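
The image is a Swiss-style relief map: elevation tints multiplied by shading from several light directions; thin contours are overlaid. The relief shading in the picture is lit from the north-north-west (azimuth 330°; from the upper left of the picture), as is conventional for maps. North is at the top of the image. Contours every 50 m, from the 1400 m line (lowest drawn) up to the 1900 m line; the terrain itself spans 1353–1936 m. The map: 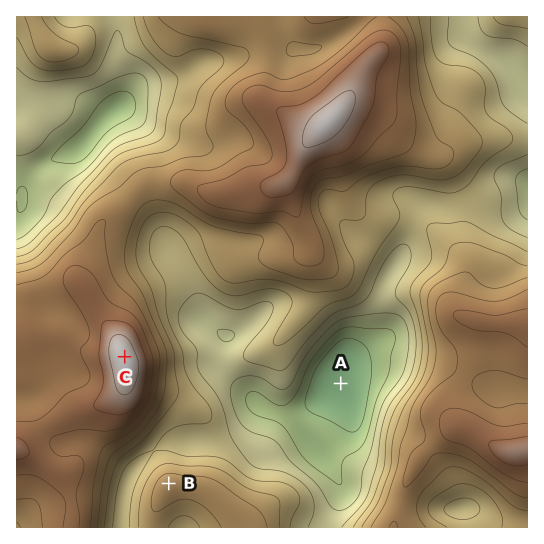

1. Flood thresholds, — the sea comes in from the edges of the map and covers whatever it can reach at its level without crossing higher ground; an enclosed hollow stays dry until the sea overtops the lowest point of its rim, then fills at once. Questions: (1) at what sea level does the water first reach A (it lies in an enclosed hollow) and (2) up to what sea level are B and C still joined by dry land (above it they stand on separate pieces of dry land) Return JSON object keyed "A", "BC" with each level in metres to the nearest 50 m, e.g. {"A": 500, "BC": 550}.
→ {"A": 1550, "BC": 1600}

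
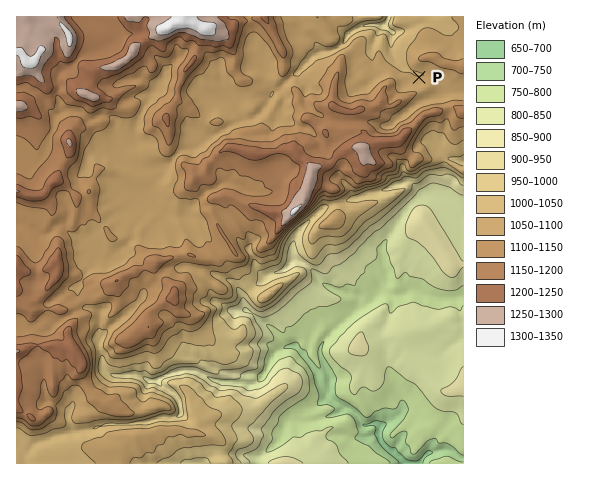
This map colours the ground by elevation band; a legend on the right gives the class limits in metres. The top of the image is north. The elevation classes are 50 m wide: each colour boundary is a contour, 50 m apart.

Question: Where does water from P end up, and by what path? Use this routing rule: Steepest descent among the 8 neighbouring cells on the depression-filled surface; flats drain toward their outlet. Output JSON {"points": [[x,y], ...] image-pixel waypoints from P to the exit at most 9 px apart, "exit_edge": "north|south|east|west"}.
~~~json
{"points": [[419, 77], [412, 71], [403, 66], [395, 57], [391, 48], [391, 39], [389, 29], [386, 21], [389, 17]], "exit_edge": "north"}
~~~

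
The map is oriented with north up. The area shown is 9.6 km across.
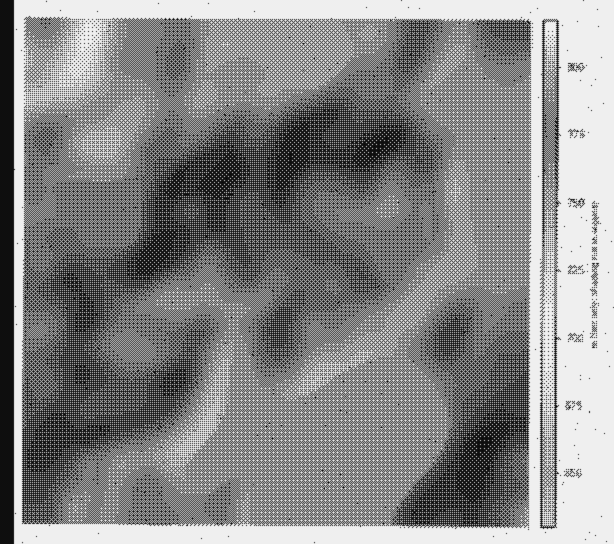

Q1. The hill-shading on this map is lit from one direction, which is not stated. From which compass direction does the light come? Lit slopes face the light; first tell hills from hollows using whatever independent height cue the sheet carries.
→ SE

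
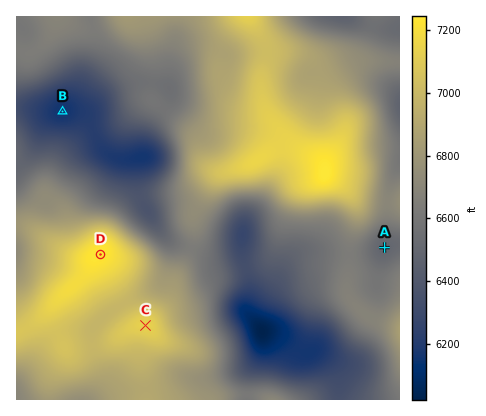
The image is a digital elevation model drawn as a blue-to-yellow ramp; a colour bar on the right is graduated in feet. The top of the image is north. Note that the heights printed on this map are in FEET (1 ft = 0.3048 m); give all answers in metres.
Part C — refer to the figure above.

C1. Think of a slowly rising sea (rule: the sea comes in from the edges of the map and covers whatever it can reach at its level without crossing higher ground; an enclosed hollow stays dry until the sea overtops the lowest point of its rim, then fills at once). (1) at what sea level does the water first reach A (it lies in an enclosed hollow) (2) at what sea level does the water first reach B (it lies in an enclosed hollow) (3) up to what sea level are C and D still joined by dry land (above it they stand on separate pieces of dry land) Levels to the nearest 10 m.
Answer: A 1990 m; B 1930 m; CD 2130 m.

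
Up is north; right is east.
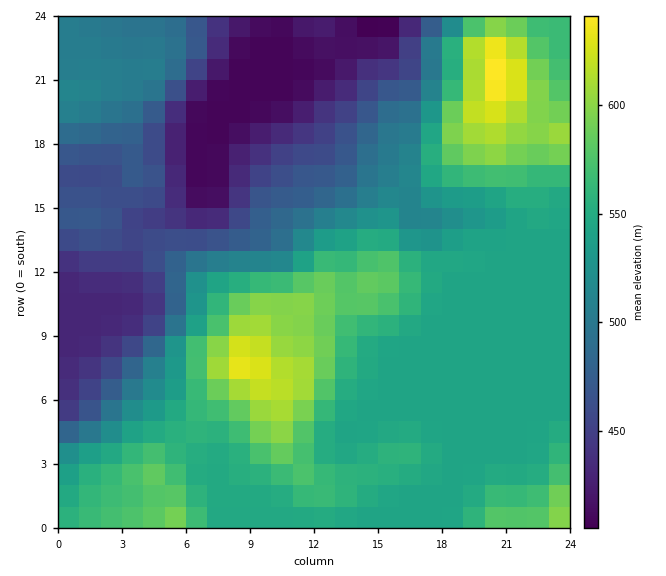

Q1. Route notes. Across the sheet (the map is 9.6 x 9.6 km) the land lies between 405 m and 645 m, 520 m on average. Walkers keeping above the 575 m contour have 14.7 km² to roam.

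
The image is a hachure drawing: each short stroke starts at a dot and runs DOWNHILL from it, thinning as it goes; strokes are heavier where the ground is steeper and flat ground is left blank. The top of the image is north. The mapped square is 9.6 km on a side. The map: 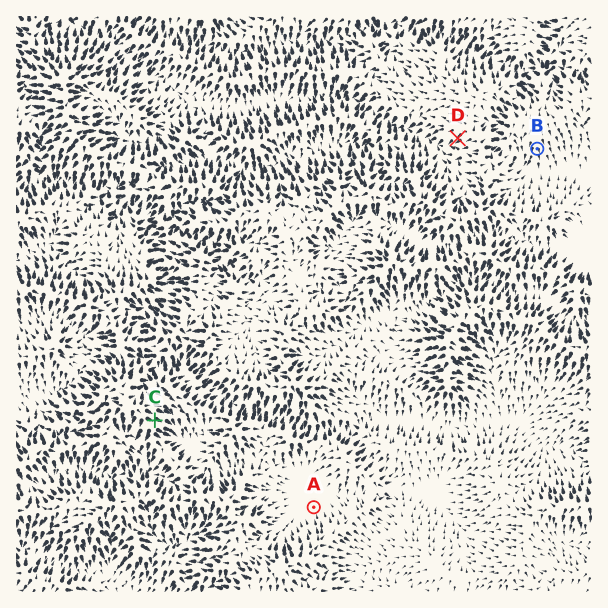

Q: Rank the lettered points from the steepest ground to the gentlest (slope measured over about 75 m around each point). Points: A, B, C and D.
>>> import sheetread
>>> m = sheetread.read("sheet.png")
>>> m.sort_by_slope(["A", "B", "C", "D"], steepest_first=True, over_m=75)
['C', 'D', 'B', 'A']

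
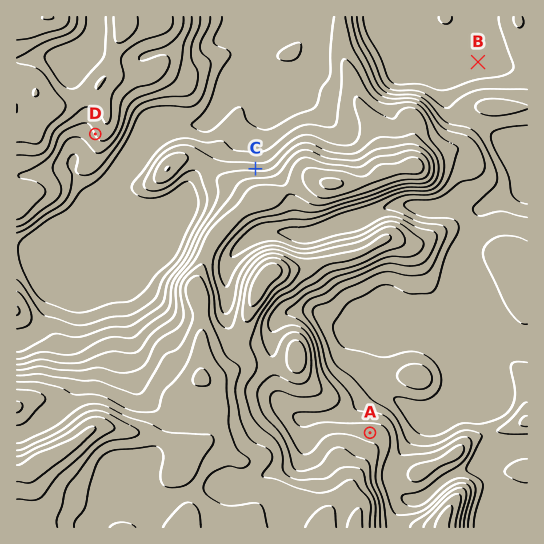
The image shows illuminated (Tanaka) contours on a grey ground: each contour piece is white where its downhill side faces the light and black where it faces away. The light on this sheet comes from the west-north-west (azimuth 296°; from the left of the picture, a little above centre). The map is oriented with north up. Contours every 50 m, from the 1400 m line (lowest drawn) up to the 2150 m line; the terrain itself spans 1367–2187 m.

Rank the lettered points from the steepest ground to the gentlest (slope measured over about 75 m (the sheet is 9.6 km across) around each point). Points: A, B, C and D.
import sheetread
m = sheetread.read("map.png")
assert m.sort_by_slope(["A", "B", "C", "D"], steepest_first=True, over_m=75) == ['C', 'D', 'A', 'B']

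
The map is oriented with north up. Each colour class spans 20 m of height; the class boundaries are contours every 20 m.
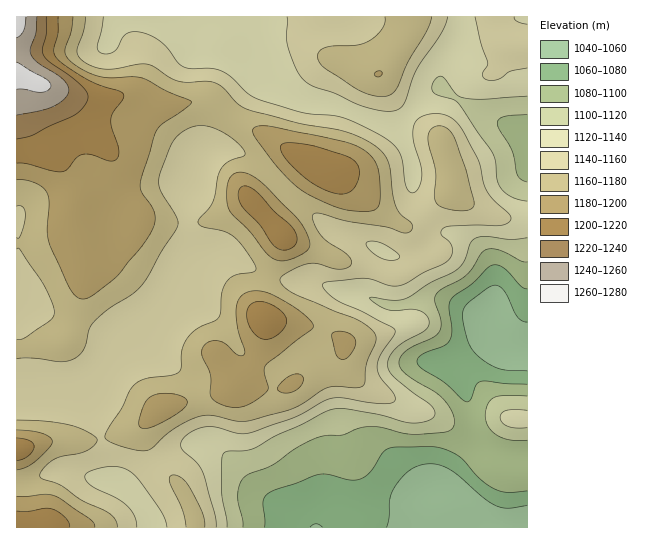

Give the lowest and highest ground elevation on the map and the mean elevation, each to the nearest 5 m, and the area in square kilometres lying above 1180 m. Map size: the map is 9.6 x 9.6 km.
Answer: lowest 1045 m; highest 1270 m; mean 1145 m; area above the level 17.7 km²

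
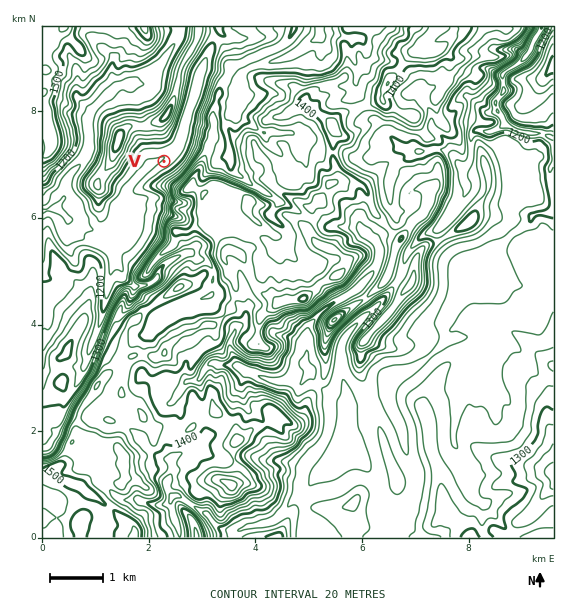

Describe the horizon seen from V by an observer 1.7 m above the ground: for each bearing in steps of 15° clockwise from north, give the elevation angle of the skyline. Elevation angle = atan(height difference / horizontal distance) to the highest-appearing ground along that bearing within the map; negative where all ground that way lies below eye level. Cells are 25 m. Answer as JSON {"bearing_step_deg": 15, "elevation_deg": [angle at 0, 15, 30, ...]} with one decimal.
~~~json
{"bearing_step_deg": 15, "elevation_deg": [10.2, 4.7, 2.6, 7.4, 9.4, 12.0, 16.1, 20.4, 22.7, 23.0, 21.1, 15.6, 11.6, 7.8, 4.2, 1.1, 2.5, 4.4, 6.9, 8.9, 9.0, 7.6, 8.4, 9.5]}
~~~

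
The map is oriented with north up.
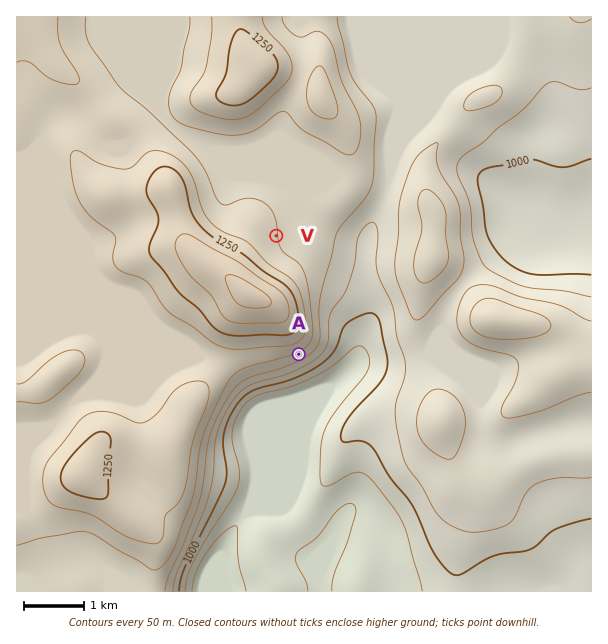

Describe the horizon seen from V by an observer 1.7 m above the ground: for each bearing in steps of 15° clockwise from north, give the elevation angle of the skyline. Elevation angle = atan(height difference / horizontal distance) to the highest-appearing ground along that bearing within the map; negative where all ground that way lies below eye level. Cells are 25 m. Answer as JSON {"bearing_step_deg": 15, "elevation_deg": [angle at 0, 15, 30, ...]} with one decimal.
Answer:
{"bearing_step_deg": 15, "elevation_deg": [2.1, 1.5, 0.9, -0.2, -0.7, 0.1, 0.2, 0.1, -0.2, -0.3, 0.9, 5.7, 10.0, 11.7, 12.2, 11.9, 10.6, 8.4, 6.0, 4.5, 3.9, 2.9, 1.7, 2.7]}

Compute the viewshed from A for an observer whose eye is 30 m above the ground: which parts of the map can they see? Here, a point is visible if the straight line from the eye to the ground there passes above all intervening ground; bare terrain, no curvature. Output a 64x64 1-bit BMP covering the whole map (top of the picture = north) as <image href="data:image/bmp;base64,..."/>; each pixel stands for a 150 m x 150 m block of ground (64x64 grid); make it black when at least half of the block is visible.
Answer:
<image width="64" height="64" href="data:image/bmp;base64,Qk0+AgAAAAAAAD4AAAAoAAAAQAAAAEAAAAABAAEAAAAAAAACAAATCwAAEwsAAAIAAAAAAAAA////AAAAAAAAAf8////AAAAA/x///4AAAAB/P///gAAAAH9///8AAAAAfv///4AAAAD9////gAAAAf/////AAAAA/////4AAAAB//+f/AAAAAD//w/8AAAAAP//B/7AAAAA//+H/+AAAAD//4f/4AAAAP//z/8AAAAA///v/AAAAAH////4AAAAAP////gAAAAA////+AAAAAB////4AAAAAH////wIAAAAf////BwAAAB/H//8HwBgAD8P//x/gDAAP4///f/AGAAf/////+AAAAf/////4AAAAP/////gAAAAnj///8AAAAGcH+/4AAAAAAAf5/AAAAAAAA/j4AAAAAAAD+PgAAAAAAAH8cAAAAAAAAfwwAAAAAAAA/AAAAAAAAAD8AAAAAAAAAPwAAAAAAAAAfAAAAAAAAAB8AAAAAAAAADwAAAAAAAAAPgAAAAAAAAAeAAAAAAAAABwAAAAAAAAADAAAAAAAAAAIAAAAAAAAAAAAAAAAAAAAAAAAAAAAAAAAAAAAAAAAAAAAAAAAAAAAAAAAAAAAAAAAAAAAAAAAAAAAAAAAAAAAAAAAAAAAAAAAAAAAAAAAAAAAAAAAAAAAAAAAAAAAAAAAAAAAAAAAAAAAAAAAAAAAAAAAAAAAAAAAAAAAAAAAAAAAAAAAAAAAAAAAAAAAAAAAAAAAAAAAAAAAAA=="/>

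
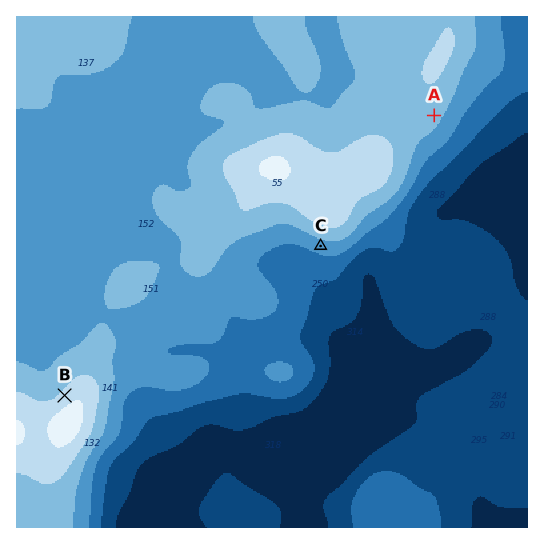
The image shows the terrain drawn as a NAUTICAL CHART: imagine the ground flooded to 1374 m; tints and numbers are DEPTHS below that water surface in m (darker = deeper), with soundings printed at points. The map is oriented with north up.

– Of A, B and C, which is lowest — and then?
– C A B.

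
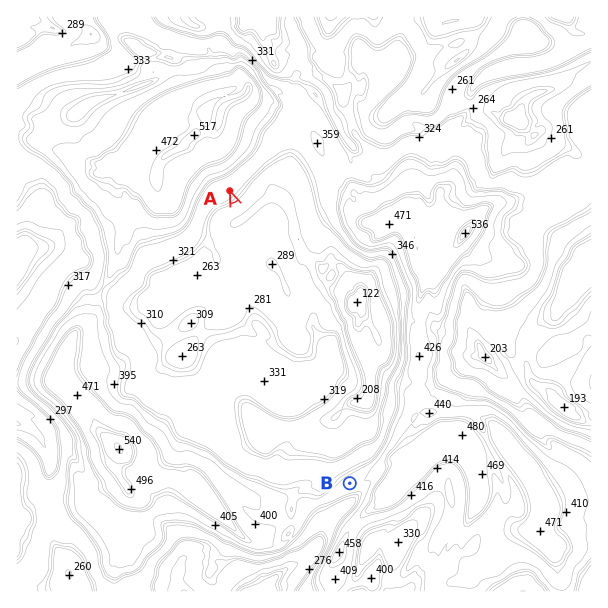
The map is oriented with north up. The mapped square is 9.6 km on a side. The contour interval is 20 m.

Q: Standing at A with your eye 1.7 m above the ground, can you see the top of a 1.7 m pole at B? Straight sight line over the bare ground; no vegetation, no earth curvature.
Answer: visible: true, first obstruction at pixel None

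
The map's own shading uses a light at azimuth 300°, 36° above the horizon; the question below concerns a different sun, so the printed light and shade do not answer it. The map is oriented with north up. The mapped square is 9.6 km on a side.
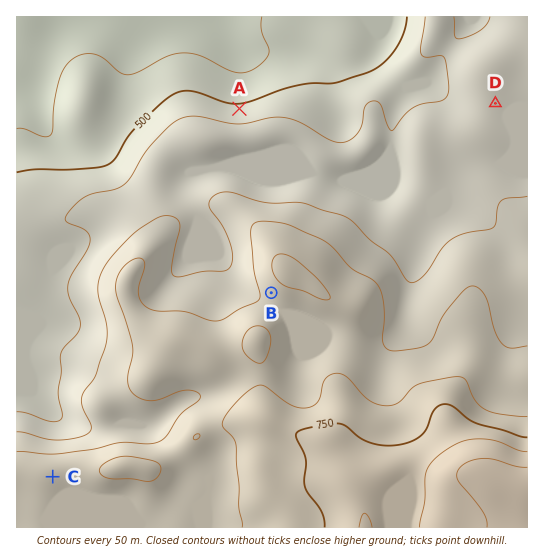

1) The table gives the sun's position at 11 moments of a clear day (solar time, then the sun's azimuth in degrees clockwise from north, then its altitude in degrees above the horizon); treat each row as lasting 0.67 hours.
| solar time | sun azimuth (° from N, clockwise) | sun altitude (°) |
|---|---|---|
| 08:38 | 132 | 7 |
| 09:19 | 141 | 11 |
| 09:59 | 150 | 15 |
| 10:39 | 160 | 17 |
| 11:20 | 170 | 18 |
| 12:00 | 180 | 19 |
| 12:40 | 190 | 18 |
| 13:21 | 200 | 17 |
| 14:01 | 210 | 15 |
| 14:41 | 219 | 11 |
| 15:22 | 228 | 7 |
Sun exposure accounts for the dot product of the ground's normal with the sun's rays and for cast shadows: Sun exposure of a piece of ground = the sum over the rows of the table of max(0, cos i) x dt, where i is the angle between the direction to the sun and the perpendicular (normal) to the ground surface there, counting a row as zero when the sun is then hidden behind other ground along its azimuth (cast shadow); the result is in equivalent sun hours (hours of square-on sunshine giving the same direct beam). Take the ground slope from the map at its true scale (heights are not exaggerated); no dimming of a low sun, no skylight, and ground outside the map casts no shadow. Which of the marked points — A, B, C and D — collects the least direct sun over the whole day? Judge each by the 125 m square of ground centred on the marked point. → A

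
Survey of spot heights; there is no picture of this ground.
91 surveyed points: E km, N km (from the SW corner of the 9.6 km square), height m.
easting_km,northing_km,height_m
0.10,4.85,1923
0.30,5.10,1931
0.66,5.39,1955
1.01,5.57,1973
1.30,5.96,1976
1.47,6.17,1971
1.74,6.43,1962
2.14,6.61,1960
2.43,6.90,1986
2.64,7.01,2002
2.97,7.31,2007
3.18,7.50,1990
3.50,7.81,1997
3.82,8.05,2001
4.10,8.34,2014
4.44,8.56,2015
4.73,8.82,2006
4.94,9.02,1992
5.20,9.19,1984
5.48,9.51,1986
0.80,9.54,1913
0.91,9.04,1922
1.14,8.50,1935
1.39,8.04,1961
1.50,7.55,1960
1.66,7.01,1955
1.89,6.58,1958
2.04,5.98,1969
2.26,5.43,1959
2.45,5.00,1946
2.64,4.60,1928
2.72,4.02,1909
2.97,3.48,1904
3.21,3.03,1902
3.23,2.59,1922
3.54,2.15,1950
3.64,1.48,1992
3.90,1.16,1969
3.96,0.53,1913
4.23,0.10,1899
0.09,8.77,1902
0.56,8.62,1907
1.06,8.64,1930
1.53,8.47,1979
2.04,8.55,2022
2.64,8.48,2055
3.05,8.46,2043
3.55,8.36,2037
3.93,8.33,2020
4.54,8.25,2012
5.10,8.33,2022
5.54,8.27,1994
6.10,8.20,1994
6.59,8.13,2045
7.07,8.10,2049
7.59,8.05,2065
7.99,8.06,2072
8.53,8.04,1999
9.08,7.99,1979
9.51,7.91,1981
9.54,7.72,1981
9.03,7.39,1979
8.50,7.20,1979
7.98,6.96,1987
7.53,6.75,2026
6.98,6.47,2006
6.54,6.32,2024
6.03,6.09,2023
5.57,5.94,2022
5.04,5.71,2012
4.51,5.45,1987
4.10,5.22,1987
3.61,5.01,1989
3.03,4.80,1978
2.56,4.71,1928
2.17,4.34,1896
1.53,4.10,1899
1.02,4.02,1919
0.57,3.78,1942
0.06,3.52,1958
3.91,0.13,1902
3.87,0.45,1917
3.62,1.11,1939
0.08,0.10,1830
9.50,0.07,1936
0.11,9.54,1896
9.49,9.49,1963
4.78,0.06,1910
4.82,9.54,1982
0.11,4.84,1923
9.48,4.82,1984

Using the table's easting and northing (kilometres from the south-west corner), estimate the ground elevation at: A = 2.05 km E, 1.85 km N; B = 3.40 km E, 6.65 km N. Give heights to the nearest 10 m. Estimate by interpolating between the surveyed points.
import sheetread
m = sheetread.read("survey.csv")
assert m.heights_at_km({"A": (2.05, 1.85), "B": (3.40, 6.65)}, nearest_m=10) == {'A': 1880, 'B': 2000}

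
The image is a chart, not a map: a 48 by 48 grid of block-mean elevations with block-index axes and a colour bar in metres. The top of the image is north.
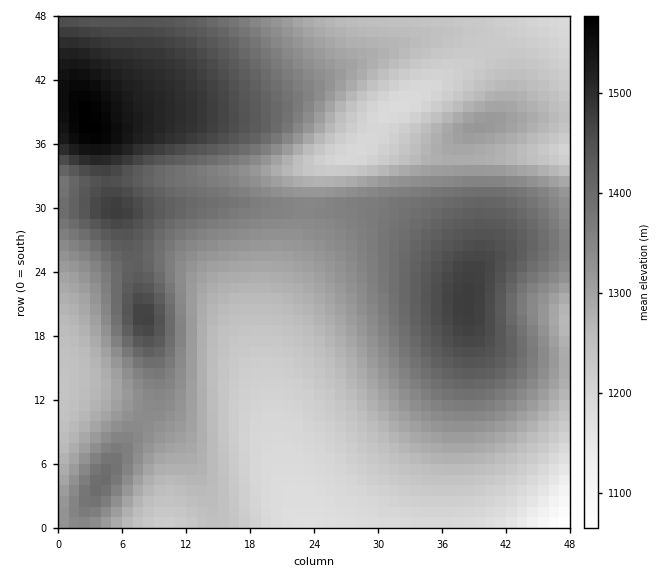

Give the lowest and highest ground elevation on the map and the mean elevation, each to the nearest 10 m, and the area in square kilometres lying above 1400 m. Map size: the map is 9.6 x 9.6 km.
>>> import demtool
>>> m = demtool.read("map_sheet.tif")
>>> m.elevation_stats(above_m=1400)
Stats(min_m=1060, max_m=1580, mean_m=1330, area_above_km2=22.1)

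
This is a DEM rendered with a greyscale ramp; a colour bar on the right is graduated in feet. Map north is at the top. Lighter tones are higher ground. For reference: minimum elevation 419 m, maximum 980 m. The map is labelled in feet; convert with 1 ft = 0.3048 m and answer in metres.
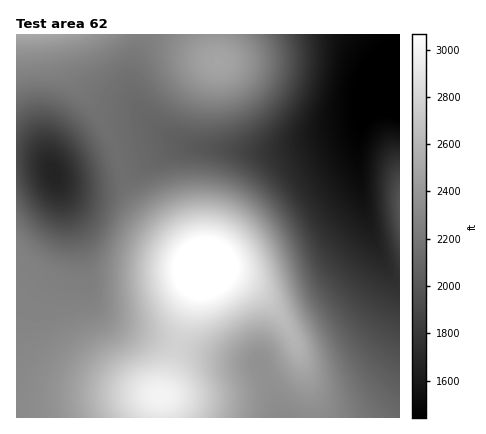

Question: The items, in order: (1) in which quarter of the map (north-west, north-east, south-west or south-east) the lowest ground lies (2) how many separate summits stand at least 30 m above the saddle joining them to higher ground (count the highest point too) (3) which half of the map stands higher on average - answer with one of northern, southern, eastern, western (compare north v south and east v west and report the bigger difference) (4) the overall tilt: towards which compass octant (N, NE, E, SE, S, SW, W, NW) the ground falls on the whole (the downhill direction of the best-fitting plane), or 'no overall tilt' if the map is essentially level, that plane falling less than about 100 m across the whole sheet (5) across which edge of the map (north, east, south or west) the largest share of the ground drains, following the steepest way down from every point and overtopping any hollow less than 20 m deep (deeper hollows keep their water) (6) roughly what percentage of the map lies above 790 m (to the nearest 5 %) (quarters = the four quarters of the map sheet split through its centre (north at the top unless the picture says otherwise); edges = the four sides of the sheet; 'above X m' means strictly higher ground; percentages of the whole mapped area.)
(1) Look to the north-east quarter for the lowest ground.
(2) There are 5 summits with 30 m or more of prominence.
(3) The southern half stands higher on average than the northern half.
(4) Overall the map slopes down towards the north-east.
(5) Most of the ground drains across the eastern edge.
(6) Roughly 15 % of the ground is higher than 790 m.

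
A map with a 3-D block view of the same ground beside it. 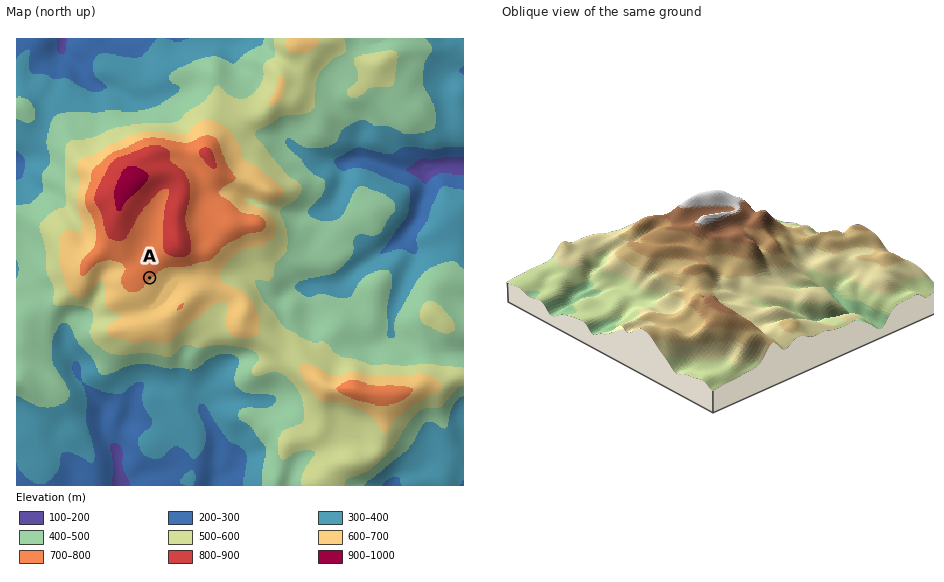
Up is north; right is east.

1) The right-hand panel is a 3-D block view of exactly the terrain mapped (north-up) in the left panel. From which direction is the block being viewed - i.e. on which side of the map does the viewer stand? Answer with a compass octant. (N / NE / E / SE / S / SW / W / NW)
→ SE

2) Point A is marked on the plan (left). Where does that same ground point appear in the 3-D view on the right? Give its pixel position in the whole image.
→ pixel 674 233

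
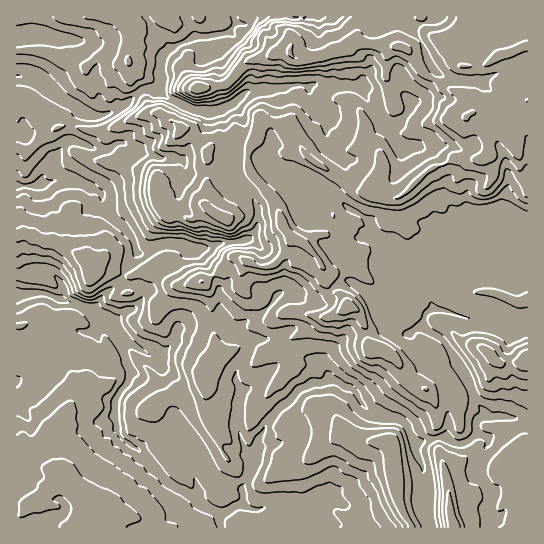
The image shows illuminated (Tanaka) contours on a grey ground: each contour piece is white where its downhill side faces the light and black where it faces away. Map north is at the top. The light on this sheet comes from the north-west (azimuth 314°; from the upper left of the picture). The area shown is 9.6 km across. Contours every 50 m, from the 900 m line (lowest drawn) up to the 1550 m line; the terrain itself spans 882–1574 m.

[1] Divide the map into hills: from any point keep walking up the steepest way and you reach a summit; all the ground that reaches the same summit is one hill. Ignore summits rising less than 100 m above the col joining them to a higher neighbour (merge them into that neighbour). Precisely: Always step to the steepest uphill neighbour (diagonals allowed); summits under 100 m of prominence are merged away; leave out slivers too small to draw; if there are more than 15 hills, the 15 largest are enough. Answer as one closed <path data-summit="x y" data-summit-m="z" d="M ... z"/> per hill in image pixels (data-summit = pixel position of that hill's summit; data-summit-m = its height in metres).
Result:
<path data-summit="499 55" data-summit-m="1574" d="M527 16l-292 0 1 7-9 10-32 3-26 13-8 10 0 23-3 9-13-2-20 16-27 12-15-2-8-10-29-14-7-7-22-8-1 283 10-3 32-23 9-2 26 1 10-12 6 3 7 10 15 37-2 9-9 12-5 14 0 13 5 19 18 12 32 35 19 11 8 1 8 11 12 5 3 3 2 13 71 0 6-9 1-5-15-9-10-1-14 5-10 0-8-4 0-19 6-11 3-13 4-7 1-14 10-18 10-13 9-6 13-15 14-6 20-3 20 9 11 17 9 7 29 8 6 6 7 17 23-7 8 0 11 7 12-3 8-7-1-11 9-9-9-12-8-23-20-33-10-10-9-4-6-6 0-3 4-11 4-3 8 0 30 10 18 0 11 2 13 7 8 0 9-3z"/><path data-summit="106 518" data-summit-m="1130" d="M103 320l-10 12-26-1-9 2-32 23-10 5 0 166 205 1-1-13-3-3-12-5-8-11-8-1-19-11-32-35-18-12-5-19 0-13 5-14 9-12 2-9-18-43z"/><path data-summit="394 470" data-summit-m="1289" d="M333 380l-20 3-14 6-13 15-9 6-10 13-10 18-1 14-4 7-3 13-6 11 0 19 8 4 10 0 14-5 14 3 11 7-1 5-6 6 1 3 135 0-5-18 0-39-16-44-11-8-10 0-14-6-9-7-11-17z"/><path data-summit="129 61" data-summit-m="1256" d="M234 16l-200 0-2 18-16 3 0 38 23 9 7 7 29 14 8 10 15 2 27-12 20-16 13 2 3-9 0-23 8-10 26-13 32-3 9-10z"/><path data-summit="225 218" data-summit-m="1430" d="M219 111l-11 2-5 18-12 11-3 9-6 9-21-1-27-8-34 42 7 18 24 24 7 18 8-1 16-8 15 0 13 7 20-3 13-5 24-3 8-7 2-6 0-20-6-13-12-11-4-8-4-26-7-14-1-18z"/><path data-summit="454 527" data-summit-m="1395" d="M498 416l-17 1-5 6 1 11-11 9-9 1-11-7-8 0-23 8 9 26 0 39 6 18 98-1 0-105-9-3z"/><path data-summit="527 361" data-summit-m="1438" d="M439 309l-8 0-4 3-4 14 6 6 9 4 10 10 17 28 10 25 10 16 5 2 21 0 16 4 1-95-17 2-13-7-11-2-18 0z"/>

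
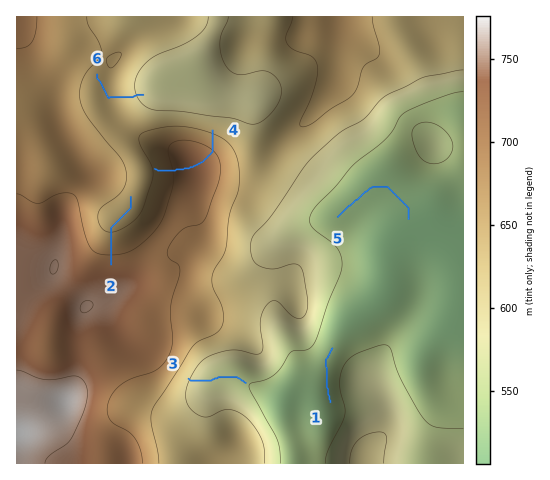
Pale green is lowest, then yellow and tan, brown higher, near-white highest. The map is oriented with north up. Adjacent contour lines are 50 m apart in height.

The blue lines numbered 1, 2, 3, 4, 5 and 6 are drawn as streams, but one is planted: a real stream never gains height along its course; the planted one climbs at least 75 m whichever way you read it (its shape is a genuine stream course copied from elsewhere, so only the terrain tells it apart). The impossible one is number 4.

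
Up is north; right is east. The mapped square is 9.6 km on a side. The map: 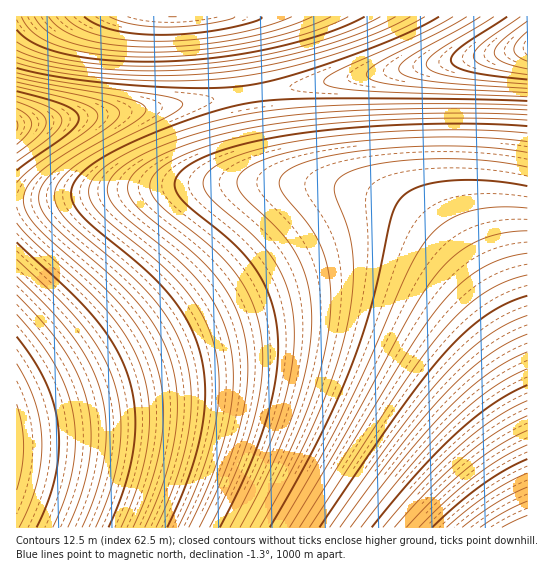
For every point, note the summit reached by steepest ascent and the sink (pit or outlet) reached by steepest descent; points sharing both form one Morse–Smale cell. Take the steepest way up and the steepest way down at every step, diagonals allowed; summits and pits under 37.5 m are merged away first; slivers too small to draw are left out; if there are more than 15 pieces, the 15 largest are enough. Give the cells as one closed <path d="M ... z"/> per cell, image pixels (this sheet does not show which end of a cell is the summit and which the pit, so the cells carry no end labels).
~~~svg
<path d="M293 183l-79 0-45 2-153 17 1 326 511-1 0-146-19-43-30-51-28-36-29-28-23-16-41-16z"/><path d="M527 48l-275 46 8 52 11 25 4 5 14 5 56 7 34 9 20 10 23 16 29 28 28 36 30 51 18 42z"/><path d="M235 16l-218 0-1 107 11 1 47-5 175-24 2-2 0-8-7-40-5-24z"/><path d="M251 93l-124 19-110 12-1 77 29-1 80-11 64-5 114 0-20-4-8-4-7-9-8-21z"/><path d="M527 16l-291 1 8 28 7 48 6 0 268-44 3-2z"/>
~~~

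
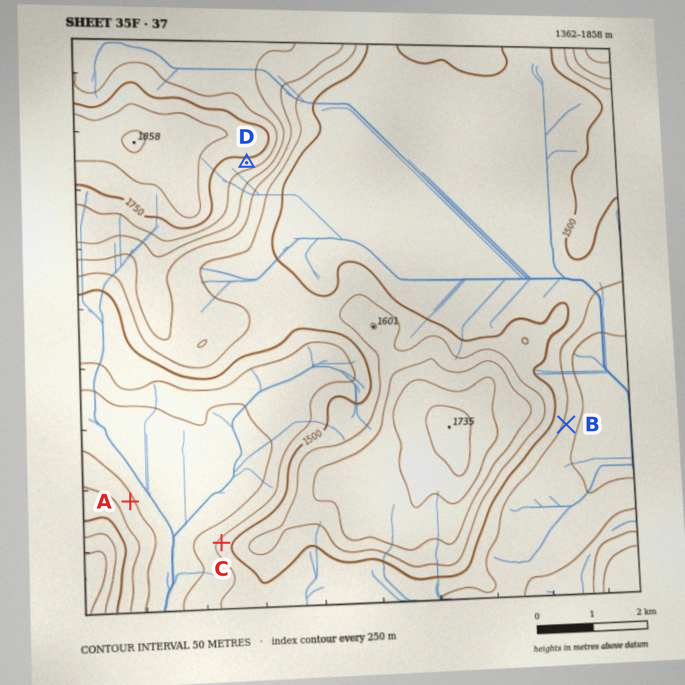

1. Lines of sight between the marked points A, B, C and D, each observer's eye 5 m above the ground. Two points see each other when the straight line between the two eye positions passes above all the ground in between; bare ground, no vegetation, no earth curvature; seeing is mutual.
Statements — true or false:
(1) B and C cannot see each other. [true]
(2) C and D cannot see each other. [false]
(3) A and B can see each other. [false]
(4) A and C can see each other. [true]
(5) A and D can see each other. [false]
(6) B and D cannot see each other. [true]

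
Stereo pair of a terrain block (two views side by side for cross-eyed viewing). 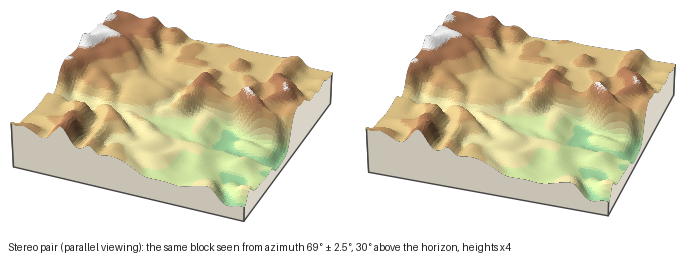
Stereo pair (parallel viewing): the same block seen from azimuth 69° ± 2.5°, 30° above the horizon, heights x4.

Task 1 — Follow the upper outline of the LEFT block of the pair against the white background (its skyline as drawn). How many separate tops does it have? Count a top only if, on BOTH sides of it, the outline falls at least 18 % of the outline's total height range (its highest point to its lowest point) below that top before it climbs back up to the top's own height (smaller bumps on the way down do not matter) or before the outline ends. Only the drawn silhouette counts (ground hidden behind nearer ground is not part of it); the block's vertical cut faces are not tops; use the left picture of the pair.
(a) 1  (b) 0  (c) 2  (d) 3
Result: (a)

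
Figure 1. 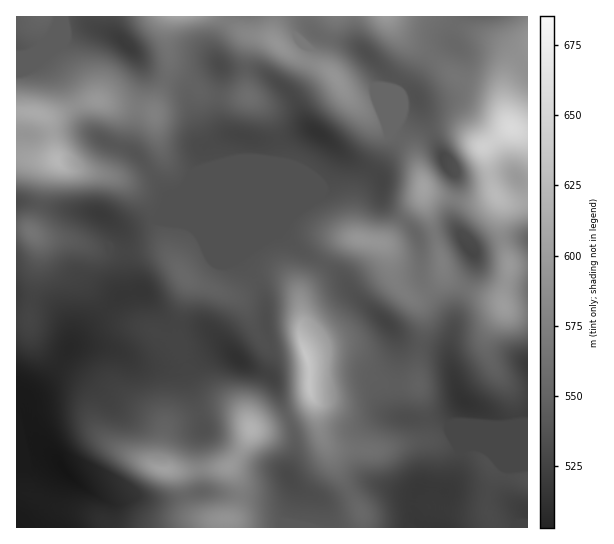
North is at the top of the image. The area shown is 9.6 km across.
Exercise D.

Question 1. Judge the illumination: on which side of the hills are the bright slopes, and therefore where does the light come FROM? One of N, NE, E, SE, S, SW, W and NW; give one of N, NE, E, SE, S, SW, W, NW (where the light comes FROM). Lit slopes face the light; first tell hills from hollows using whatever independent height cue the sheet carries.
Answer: NE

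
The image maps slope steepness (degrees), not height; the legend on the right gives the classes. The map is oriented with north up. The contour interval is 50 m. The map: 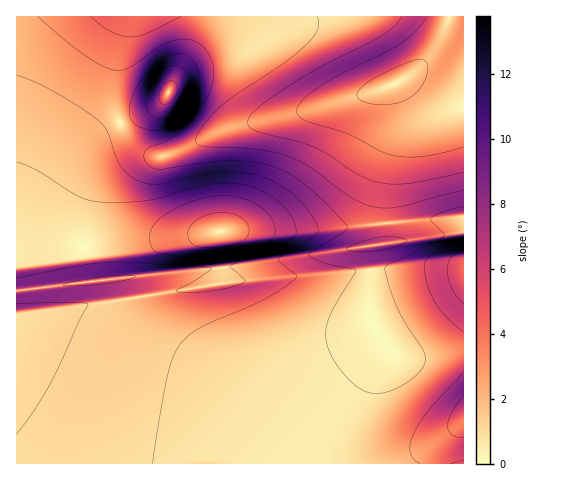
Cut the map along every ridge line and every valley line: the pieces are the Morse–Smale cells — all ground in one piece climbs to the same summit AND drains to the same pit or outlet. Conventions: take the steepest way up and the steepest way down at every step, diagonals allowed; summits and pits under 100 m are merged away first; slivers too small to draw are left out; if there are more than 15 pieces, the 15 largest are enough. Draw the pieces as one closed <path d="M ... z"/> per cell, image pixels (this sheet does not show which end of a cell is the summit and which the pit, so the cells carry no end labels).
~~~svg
<path d="M126 16l-110 1 0 446 313 1 2-18 8-25 45-72-2-9-9-15-3-12 0-67 17-3-1-54 4-30 10-32 0-16-7-26-77 23-88 20-49 23-14 5-10 0-12-6-14-12-6-8-8-20-2-15 1-22z"/><path d="M404 80l-11 5 7 26 0 16-10 32-4 30 1 54-17 3 0 67 3 12 9 15 2 9-45 72-8 25-1 18 134-1 0-355-20-1-7-2z"/><path d="M448 16l-321 0-13 57-1 22 3 20 10 18 12 14 14 8 13 1 63-28 88-20 77-23 21-13 14-13 16-28z"/><path d="M463 16l-14 1-5 14-13 23-17 18-11 8 25 20 16 7 20-1z"/>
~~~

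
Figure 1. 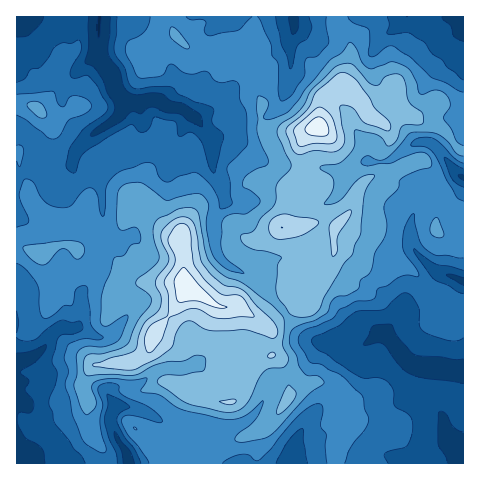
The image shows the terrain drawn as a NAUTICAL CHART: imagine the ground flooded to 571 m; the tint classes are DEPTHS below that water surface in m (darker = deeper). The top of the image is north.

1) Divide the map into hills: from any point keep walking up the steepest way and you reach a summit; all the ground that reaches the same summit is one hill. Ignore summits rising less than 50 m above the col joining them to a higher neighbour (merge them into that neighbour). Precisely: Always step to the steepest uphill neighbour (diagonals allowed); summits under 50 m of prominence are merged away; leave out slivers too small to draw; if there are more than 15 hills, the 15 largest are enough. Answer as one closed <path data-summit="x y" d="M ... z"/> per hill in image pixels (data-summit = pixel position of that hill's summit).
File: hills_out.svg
<path data-summit="188 288" d="M293 16l-192 0-3 39 12 18 5 17 9 12-4 13-29 20-14 15-5 14-11 5-11-4-24-30-10-2 1 331 447-1-1-92-47-5-14-10-17-22-7 0-14 11-10 5-18-7-14 0-20-7-7-7-8-14-24-28-6-6-20-11 4-4 4-8-3-7-13-11-15-4 0-18 10-14 1-7-4-14-8-12-2-33-15-20 20-8 14 9 30 0 11-5 9-9 7-16 3-16 0-35 4-6z"/><path data-summit="283 228" d="M230 137l-19 2 2 32 8 12 4 14-1 7-10 14 0 18 15 4 13 11 3 7-4 8-4 4 20 11 6 6 36 46 14 7 23 3 18 7 10-5 14-11 7 0 17 22 14 10 22 4 26 0 0-89-29-9-20-21-5-13 0-14 6-15 8-10 0-6-7-7-15-6-4-4-7-16-6 2-18-1-21 13-21-6-25 2-15-5-15-1z"/><path data-summit="320 127" d="M463 16l-169 0 0 16-4 6 0 35-3 16-7 16-9 9-11 5-30 0-14-9-20 8 15 20 23 0 23 19 13 7 15 1 15 5 25-2 21 6 21-13 22 0 29-19 13 1 10 11 23-21z"/><path data-summit="38 109" d="M99 16l-83 1 0 115 10 3 18 24 6 6 9 4 11-3 7-16 14-15 22-14 7-6 4-12-9-13-5-17-12-18z"/>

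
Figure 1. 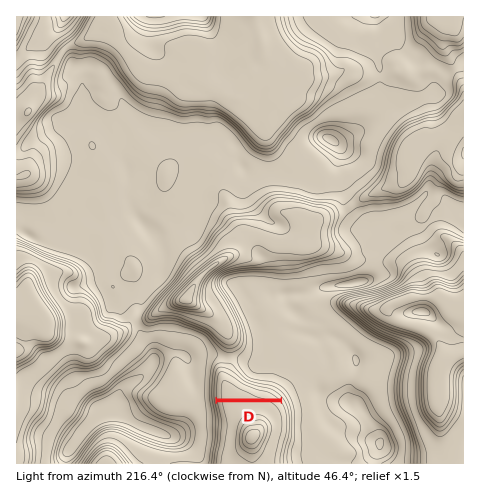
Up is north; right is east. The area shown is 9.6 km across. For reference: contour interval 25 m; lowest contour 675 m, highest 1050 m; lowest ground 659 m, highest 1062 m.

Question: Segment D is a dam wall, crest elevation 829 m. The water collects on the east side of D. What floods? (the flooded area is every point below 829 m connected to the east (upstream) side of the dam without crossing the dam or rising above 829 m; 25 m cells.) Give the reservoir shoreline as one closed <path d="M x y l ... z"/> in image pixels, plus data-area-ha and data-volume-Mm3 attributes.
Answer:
<path d="M223 371l-2 0-3 2-1 4-1 20 1 2 61-1-8-6-13-3-9-3-25-15z" data-area-ha="43" data-volume-Mm3="9.97"/>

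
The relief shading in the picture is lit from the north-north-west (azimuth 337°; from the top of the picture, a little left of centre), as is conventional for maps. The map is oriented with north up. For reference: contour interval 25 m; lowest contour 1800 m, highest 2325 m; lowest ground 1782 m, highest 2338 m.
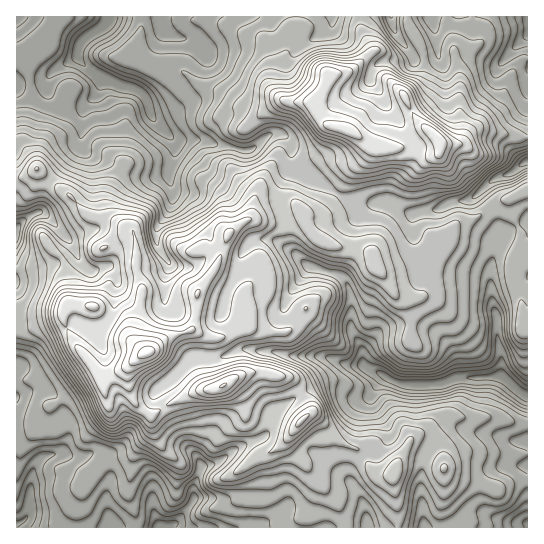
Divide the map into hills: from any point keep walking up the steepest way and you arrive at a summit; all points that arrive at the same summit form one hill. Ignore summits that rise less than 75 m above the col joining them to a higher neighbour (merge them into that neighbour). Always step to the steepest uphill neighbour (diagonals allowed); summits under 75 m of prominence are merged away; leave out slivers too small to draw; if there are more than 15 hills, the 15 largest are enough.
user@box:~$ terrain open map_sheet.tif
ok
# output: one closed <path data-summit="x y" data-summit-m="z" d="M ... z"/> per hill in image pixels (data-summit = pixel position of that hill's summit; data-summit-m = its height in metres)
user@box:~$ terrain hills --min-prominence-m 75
<path data-summit="147 353" data-summit-m="2338" d="M159 16l-143 1 0 510 150 1 11-5 16-22 0-14 8-21-6-12-14-13-21-38-4-12 15-11 22-21 24 0 24-10 12 0 24 3 13 4 32 0 27 9 14 0 21 10-11 15-2 8 4 11 13 20 0 9-11 13-20 10-8 13 0 5 15 26 5 23 158 0 1-366-5 1-16 12-10 2-28 23-15 1-20 10-24 2-20-10-32 0-9-3-47-27-10-8-1-23-12-9-12 3-18 15-31-6-16-5-27 0-22-21-8-21-9-8 5-5 10-19 12-31z"/><path data-summit="438 139" data-summit-m="2249" d="M527 16l-52 0-2 5 0 25-3 3-20 7-11 0-1-3-1 3-12 4-10 0-3-3-16-23-6-18-229 0 2 19-12 31-10 19-5 5 9 8 8 21 22 21 27 0 16 5 31 6 18-15 12-3 12 9 1 23 10 8 15 7 21 15 20 8 32 0 20 10 24-2 20-10 9 0 11-4 19-17 20-8 15-11z"/><path data-summit="301 422" data-summit-m="2181" d="M335 383l-17 2-23 12-22 18-2 11-8 11-24 10-25 17-12 3-9 20 0 14-14 20-12 6 200 1-3-23-15-26 0-5 8-13 20-10 10-10 1-12-16-26-1-10-4 3-9 0z"/><path data-summit="222 386" data-summit-m="2276" d="M253 349l-12 0-24 10-24 0-22 21-15 11 4 12 21 38 14 13 7 13 12-3 25-17 24-10 8-11 2-11 9-8 36-22 17-2 19 12 13 1 17-19-21-12-14 0-20-8-39-1-13-4z"/>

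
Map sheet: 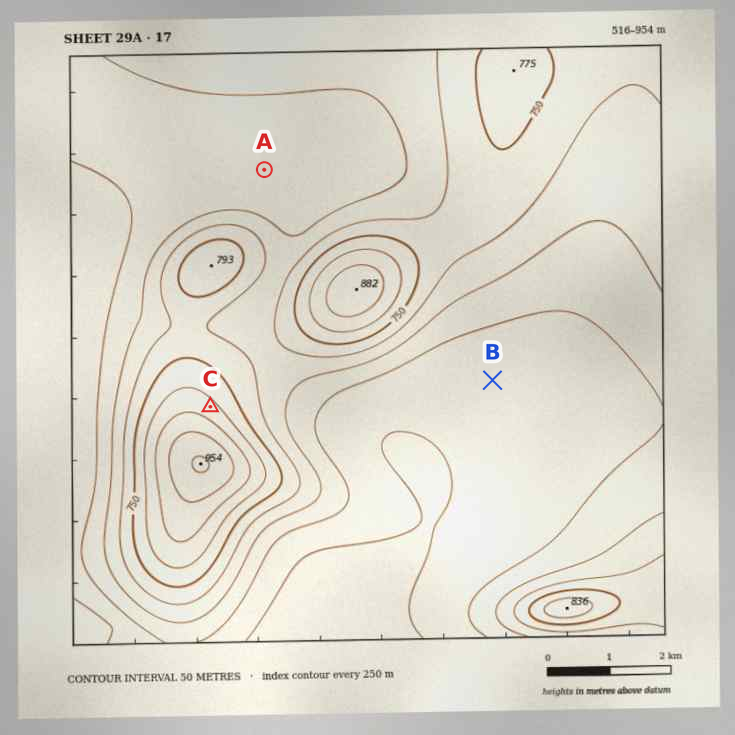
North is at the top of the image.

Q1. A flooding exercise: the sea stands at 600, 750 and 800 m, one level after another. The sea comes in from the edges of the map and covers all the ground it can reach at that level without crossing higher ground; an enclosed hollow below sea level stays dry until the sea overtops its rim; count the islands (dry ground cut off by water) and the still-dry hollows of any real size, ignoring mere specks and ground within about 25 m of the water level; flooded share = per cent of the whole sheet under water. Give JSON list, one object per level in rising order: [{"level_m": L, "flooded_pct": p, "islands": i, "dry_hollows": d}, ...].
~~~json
[{"level_m": 600, "flooded_pct": 29, "islands": 0, "dry_hollows": 0}, {"level_m": 750, "flooded_pct": 87, "islands": 4, "dry_hollows": 0}, {"level_m": 800, "flooded_pct": 94, "islands": 3, "dry_hollows": 0}]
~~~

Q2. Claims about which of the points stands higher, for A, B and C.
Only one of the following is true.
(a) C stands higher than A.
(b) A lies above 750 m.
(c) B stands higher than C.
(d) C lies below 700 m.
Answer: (a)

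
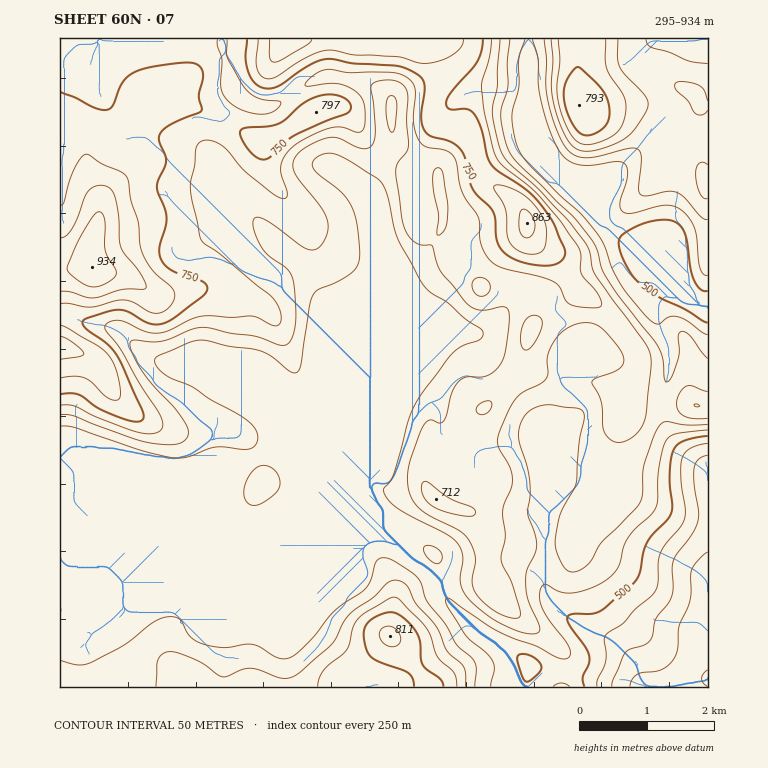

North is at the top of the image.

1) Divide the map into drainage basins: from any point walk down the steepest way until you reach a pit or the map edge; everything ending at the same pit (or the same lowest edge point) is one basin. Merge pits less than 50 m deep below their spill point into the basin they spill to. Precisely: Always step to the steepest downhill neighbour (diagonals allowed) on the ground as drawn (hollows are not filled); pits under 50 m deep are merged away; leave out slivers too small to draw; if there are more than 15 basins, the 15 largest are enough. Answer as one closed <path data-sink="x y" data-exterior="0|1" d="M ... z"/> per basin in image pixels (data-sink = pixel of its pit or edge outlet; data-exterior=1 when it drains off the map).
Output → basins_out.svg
<path data-sink="708 678" data-exterior="1" d="M424 38l-364 1 0 648 648 0 0-279-17-5-9 2-58-1 15-34-1-20-26-34-37-30-14-24-30-23-3-5-2-17-7-12-14-13-15-8-8-10-10-33-5-9-4-2-24-4-6-6-2-17 12-30 0-13-5-9z"/><path data-sink="669 269" data-exterior="0" d="M574 38l-149 0 13 13 5 9 0 13-12 30 0 14 8 9 24 4 4 2 5 9 10 33 8 10 15 8 14 13 7 12 2 17 3 5 30 23 14 24 9 9 21 14 26 31 8 14 0 16-15 34 58 1 9-2 17 4 0-222-3-2-3-17-7-10-18-11-9-1 7-10 25-27 0-4-11-14-13-2-12 9-19 7-27 1-13 4-24 0-4-11 1-41z"/><path data-sink="708 39" data-exterior="1" d="M708 38l-132 0 2 18-1 41 3 10 25 1 13-4 27-1 19-7 12-9 13 2 8 8 4 9 7 0z"/>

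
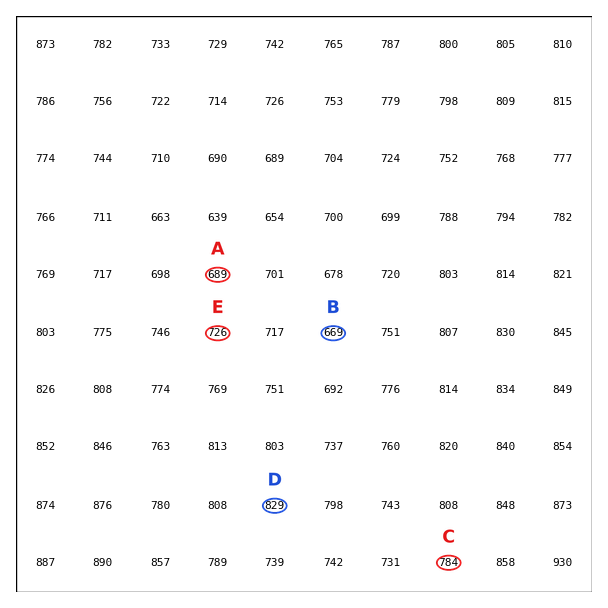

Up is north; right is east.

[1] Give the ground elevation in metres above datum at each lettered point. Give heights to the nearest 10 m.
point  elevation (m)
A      690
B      670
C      780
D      830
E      730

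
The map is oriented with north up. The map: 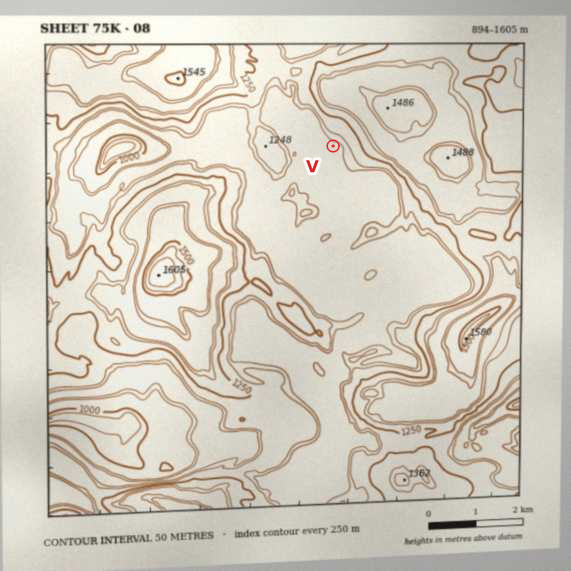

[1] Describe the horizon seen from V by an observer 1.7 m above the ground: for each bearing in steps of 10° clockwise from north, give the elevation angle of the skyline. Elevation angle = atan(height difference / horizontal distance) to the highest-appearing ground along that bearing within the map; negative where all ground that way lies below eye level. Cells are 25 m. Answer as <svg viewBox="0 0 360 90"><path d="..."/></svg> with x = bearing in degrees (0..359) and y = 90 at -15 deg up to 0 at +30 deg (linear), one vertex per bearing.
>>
<svg viewBox="0 0 360 90"><path d="M0 31l10 0 10-1 10-1 10 0 10-1 10 0 10 0 10 1 10 2 10 3 10 4 10 5 10 9 10-2 10 2 10 3 10 0 10 3 10-2 10-2 10 1 10-5 10-3 10 2 10 1 10-1 10 1 10 1 10-3 10-1 10 1 10 6 10-4 10-8 10-8"/></svg>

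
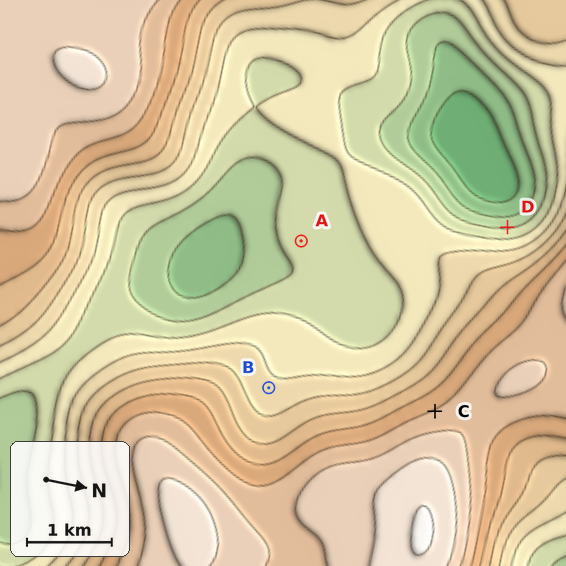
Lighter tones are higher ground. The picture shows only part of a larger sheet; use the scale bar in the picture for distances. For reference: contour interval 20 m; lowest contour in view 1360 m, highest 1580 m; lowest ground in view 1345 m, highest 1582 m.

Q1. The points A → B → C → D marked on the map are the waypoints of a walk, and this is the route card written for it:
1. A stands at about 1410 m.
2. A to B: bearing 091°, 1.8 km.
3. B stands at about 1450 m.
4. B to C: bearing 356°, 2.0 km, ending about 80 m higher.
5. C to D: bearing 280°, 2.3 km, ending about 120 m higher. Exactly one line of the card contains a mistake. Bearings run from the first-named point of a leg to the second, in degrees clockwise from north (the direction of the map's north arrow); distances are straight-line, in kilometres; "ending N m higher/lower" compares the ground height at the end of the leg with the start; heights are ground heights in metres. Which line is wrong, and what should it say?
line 5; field sense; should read lower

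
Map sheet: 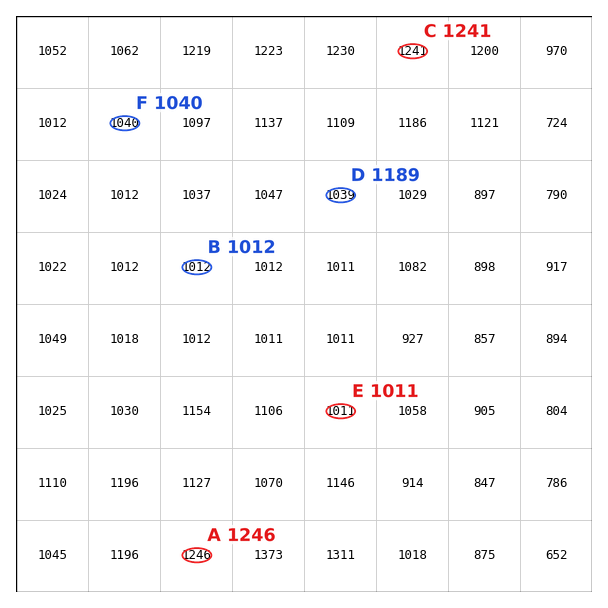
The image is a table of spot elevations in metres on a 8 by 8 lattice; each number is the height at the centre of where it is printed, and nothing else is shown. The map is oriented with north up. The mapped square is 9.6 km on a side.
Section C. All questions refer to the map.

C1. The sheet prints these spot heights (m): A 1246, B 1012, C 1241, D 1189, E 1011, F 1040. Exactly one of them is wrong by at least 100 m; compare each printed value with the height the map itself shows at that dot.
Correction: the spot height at D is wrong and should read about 1039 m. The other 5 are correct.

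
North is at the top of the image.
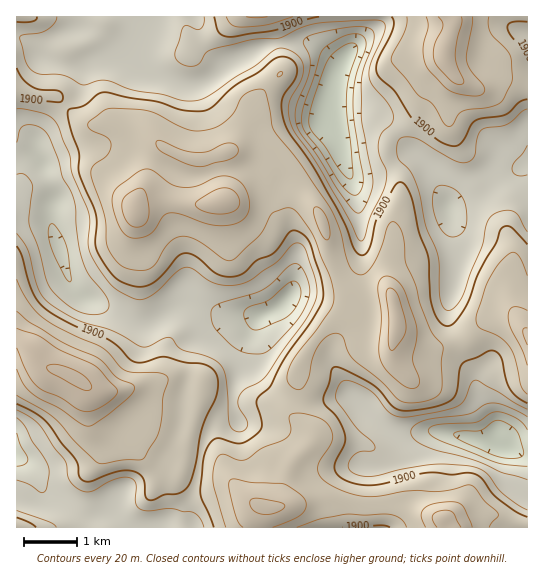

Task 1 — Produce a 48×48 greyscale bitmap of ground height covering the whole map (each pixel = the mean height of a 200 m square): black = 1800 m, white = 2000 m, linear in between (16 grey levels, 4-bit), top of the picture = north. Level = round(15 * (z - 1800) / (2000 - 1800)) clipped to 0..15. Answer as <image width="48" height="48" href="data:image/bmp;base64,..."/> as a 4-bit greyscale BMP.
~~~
<image width="48" height="48" href="data:image/bmp;base64,Qk32BAAAAAAAAHYAAAAoAAAAMAAAADAAAAABAAQAAAAAAIAEAAATCwAAEwsAABAAAAAAAAAAAAAAABEREQAiIiIAMzMzAERERABVVVUAZmZmAHd3dwCIiIgAmZmZAKqqqgC7u7sAzMzMAN3d3QDu7u4A////AIdmZVVVVVVWZomru7qpmIiIiJq8zLqZiGVVVVVVVmZmZ4m8zMy6mZmZmZq8y6mZh1VVVVVVVnd3d5q8zMy6qZmZmZmqqqmXZVVFVmZVVoiIeJq7u7uqmZmImZmZmZl2VURFV4d2Z4iIeJq6qqqpmYd3d4iIiJhlVTRFZ4mIiIiIiJqpmqqpmHZmZmZ3d3ZURDNFZ5mZmZiIiJmZmaqqmHZmZlVVVUQyIjRWeJmZmZmIh4iImZmqmYZmZVVUQyEREkVXiaqpmZmIh3d3iJmaqYdmVVRDIREREkVomqqpmZmIh3ZmeImZmYZlVVQzIiIRI1eJq7uqmZmYiHZmeImZmHZVVmZVVEQyNImqvNzLqZmYiHZneJmZh2VVaJiIdlVEVpq83d3cupmYiIZmeImZh1VWiaqph2VWeKzd3u3bupmYiYZWZ4mZh2Zomrupl2Znib3d7t26mZmYiIZVVomZiHeJq7upmHZ3ic3d3cupiIiId3VVVXiZiImavLqpmHd3ms3dy6qYdnd2ZlVURVeZmJmavLqpmIh4mt3LqpmHZmZmVVVEREaJmZmavMupmZmJq8y6mIdmVVVVVVRDM0VomZmavMuYiJmZvLqYdmVVVVVVVURDIjNXmZmavcqYeJmau6mHVURFVVVVVURDIiJGiZmavbqHZ4mau5hlQzRFZmVVVVVUQyI1eZmavLmGVnmaqpdUMzRWd3ZVVVZlVEM1eZmavKmGVXmZqYdUM0VoiYdlVnd3ZVRFeZmaupmGVWiZmYZTM1aJmZl2Z4mYdlVGiZmZqZmGVWeZmYZDNFeJmZmHeJmZiHVWmpiJmZiGVVaJmXVDNFiZqqmYiZmZmIZnmph4mZh2VVZ4mGVDNFiau6qZmaqpmYd4qpdomZhlRFZ4h1QzRFeazMqqqru6mZiJuoZXmZhlRFVndlRDRFib3curvMzLqZmauXVWiYdURFVmZVRDRWir3cu7zN3LqZmaqGRFeIdURFVVVVRERXmrzMu7u8zLqZmZl0M1aIZURVVVVVRERomqu7uqqru6mZmZhTI1Z3ZVVVVVVUREV4mZqrqqqqqqmZmZYxI1ZmVVVVVVVEQ0V4mZmqqru7uqmZmXUhI1ZmVVZmVVVEREZ4mZmqq6qqu6mZmFMRJFZlVmd3ZVVURFaImZmqqqmqqqmZhjERJFZmZ4iHZVVVRVeJmZmqqZmZmZmZdCEBJFZneJmYZmVVVmeJmZmZmYiImZmYZCEBNVZniJmYh3ZWd3d4iZmYiHd4iZmYZCEBNVZomZmZmZh4iId3iId3ZmVmiZmYdTEBNVZ4mZqqqpmId3dmZ2ZVVVVVZ4mZhjEBNWeJmavMupmHZmZlVVVVVVVVVniZl0IRJXiZmrzLqZmHZVVVVVVVVWZlVVZ4h1MRFHiZq83KmZmGVWZlVVVVVmZmVVVndkMhE2iZq83KmZmGZmZlVVVVVWZndmVmVUQyI1eZq83KmZh2ZmVVVVVVVWZniIh3ZlVENFaJmszLqYdod2VVVVVVVWZnmaqpiHZmZmaJmszLqYiA=="/>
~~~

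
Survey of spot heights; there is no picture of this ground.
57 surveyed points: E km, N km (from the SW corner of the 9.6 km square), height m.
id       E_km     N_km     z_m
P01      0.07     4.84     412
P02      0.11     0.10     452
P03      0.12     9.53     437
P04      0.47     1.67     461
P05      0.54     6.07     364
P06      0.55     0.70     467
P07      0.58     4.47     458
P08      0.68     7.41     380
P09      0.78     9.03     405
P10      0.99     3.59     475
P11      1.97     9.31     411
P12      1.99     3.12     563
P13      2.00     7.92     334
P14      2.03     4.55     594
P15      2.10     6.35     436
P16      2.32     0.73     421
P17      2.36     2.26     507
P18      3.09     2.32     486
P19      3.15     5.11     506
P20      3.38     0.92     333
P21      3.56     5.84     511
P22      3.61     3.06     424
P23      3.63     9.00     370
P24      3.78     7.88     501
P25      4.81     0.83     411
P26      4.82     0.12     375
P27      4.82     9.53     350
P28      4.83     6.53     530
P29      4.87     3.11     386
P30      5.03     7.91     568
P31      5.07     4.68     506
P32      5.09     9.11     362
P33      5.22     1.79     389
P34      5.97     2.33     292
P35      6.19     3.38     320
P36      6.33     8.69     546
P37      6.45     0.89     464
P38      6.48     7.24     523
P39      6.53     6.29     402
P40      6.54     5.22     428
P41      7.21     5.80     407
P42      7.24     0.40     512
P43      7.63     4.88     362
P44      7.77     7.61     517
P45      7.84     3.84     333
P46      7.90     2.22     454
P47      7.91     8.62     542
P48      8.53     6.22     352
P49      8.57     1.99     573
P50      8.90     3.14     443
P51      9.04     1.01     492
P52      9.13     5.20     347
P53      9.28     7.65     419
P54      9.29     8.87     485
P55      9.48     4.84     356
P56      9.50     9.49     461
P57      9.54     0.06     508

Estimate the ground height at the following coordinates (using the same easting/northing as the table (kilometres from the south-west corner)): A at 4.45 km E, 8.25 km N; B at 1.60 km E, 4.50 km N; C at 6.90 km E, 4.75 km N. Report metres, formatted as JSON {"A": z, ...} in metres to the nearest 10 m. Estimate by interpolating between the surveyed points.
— {"A": 480, "B": 570, "C": 380}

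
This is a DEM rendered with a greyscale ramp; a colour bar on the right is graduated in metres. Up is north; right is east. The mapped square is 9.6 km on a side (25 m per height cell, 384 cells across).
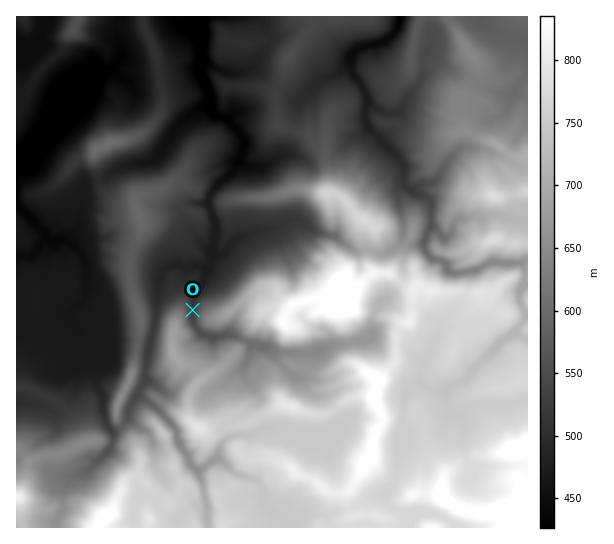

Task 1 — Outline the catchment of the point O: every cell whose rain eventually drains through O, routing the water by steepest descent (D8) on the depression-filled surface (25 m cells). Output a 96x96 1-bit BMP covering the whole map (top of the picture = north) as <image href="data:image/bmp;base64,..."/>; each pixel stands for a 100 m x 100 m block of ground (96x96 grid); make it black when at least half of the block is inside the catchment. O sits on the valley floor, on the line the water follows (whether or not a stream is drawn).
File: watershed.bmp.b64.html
<image width="96" height="96" href="data:image/bmp;base64,Qk2+BAAAAAAAAD4AAAAoAAAAYAAAAGAAAAABAAEAAAAAAIAEAAATCwAAEwsAAAIAAAAAAAAA////AAAAAAAAAAAAAAAAAAAAAAAAAAAAAAAAAAAAAAAAAAAAAAAAAAAAAAAAAAAAAAAAAAAAAAAAAAAAAAAAAAAAAAAAAAAAAAAAAAAAAAAAAAAAAAAAAAAAAAAAAAAAAAAAAAAAAAAAAAAAAAAAAAAAAAAAAAAAAAAAAAAAAAAAAAAAAAAAAAAAAAAAAAAAAAAAAAAAAAAAAAAAAAAAAAAAAAAAAAAAAAAAAAAAAAAAAAAAAAAAAAAAAAAAAAAAAAAAAAAAAAAAAAAAAAAAAAAAAAAAAAAAAAAAAAAAAAAAAAAAHgAAAAAAAAAAAAAAf+AAAAAAAAAAAAAA//gAAAAAAAAAAAAA//4B4AAAAAAAAAAA//+P8AAAAAAAAAAA////+AAAAAAAAAAA/////gAAAAAAAAAAf/////AAAAAAAAAAf/////AAAAAAAAAAP/////AAAAAAAAAAH/////AAAAAAAAAAP/////gAAAAAAAAA//////4AAAAAAAAD//////4AAAAAAAAD//////4AAAAAAAAH//////4AAAAAAAAH//////4AAAAAAAAH//////4AAAAAAAAH//////4AAAAAAAAD//////8AAAAAAAAD//////+AAAAAAAAD8//////AAAAAAAAB4P/////AAAAAAAAAAHwf///AAAAAAAAAABgD+//AAAAAAAAAAAAAe//AAAAAAAAAAAAAAf/AAAAAAAAAAAAAAP+AAAAAAAAAAAAAAH8AAAAAAAAAAAAAABwAAAAAAAAAAAAAAAAAAAAAAAAAAAAAAAAAAAAAAAAAAAAAAAAAAAAAAAAAAAAAAAAAAAAAAAAAAAAAAAAAAAAAAAAAAAAAAAAAAAAAAAAAAAAAAAAAAAAAAAAAAAAAAAAAAAAAAAAAAAAAAAAAAAAAAAAAAAAAAAAAAAAAAAAAAAAAAAAAAAAAAAAAAAAAAAAAAAAAAAAAAAAAAAAAAAAAAAAAAAAAAAAAAAAAAAAAAAAAAAAAAAAAAAAAAAAAAAAAAAAAAAAAAAAAAAAAAAAAAAAAAAAAAAAAAAAAAAAAAAAAAAAAAAAAAAAAAAAAAAAAAAAAAAAAAAAAAAAAAAAAAAAAAAAAAAAAAAAAAAAAAAAAAAAAAAAAAAAAAAAAAAAAAAAAAAAAAAAAAAAAAAAAAAAAAAAAAAAAAAAAAAAAAAAAAAAAAAAAAAAAAAAAAAAAAAAAAAAAAAAAAAAAAAAAAAAAAAAAAAAAAAAAAAAAAAAAAAAAAAAAAAAAAAAAAAAAAAAAAAAAAAAAAAAAAAAAAAAAAAAAAAAAAAAAAAAAAAAAAAAAAAAAAAAAAAAAAAAAAAAAAAAAAAAAAAAAAAAAAAAAAAAAAAAAAAAAAAAAAAAAAAAAAAAAAAAAAAAAAAAAAAAAAAAAAAAAAAAAAAAAAAAAAAAAAAAAAAAAAAAAAAAAAAAAAAAAAAAAAAAAAAAAAAAAAAAAAAAAAAAAAAAAAAAAAAAAAAAAAAAAAAAAAAAAAAAAAAAAAAAAAAAAAAAAAAA="/>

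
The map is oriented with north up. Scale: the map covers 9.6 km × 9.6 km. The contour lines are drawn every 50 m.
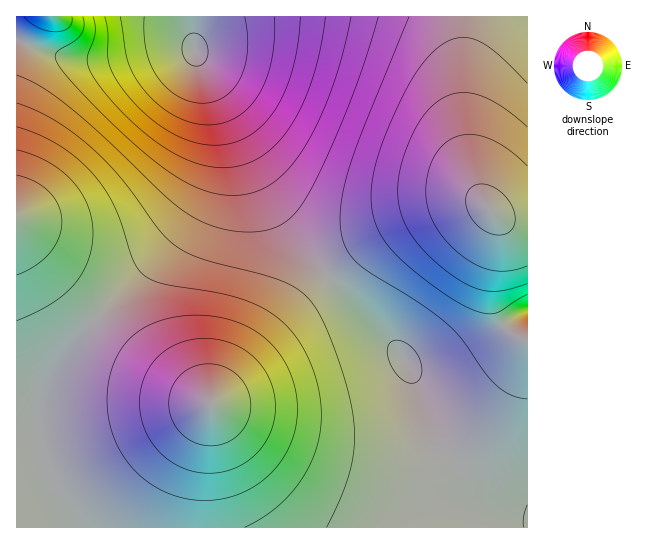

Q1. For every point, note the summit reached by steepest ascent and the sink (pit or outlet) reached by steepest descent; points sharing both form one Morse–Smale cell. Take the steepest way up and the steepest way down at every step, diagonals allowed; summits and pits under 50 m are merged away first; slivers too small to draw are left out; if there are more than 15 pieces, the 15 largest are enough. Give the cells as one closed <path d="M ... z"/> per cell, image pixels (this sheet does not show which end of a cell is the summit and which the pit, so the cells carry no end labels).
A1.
<path d="M198 59l9 30 5 38-3 40-6 24-14 27-14 20-84 87-28 34-12 19-10 20-4 17 2 27 5 19-10-8-18 0 0 74 511 1 0-15-22-6-19-10-15-10-19-22-17-32-30-72-13-18-72-76-33-41-16-25-50-104z"/><path d="M527 16l-334 1 0 25 3 13 25 42 50 104 16 25 33 41 83 90 10 20 22 56 14 28 12 16 17 15 15 9 33 12 2 0z"/><path d="M18 40l-2 1 0 410 18 2 9 8-6-28 0-18 4-17 10-20 30-43 84-86 24-31 11-20 7-20 4-20 1-31-8-49-8-25-5-5-25-1-49 10-27 3-37-5z"/><path d="M193 16l-176 0-1 23 37 16 37 5 27-3 49-10 19 0 9 2z"/>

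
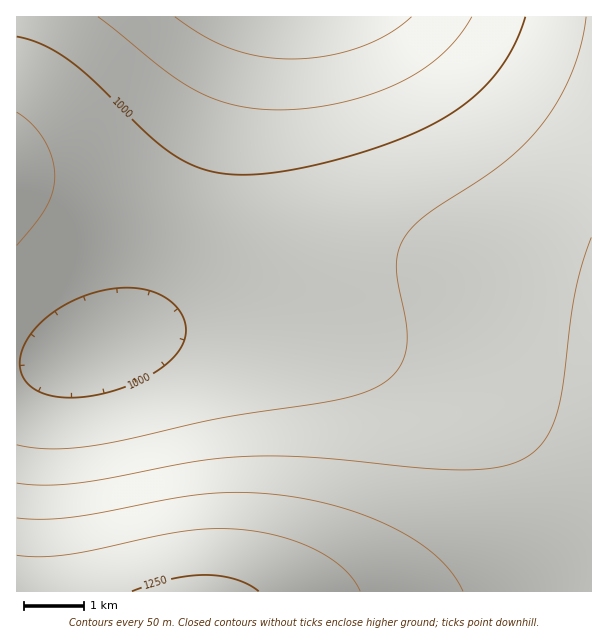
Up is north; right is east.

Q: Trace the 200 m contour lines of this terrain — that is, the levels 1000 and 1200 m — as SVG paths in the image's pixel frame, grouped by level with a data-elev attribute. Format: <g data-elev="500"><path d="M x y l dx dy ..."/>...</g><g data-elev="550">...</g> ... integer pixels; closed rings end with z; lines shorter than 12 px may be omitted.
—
<g data-elev="1000"><path d="M54 396l-15-4-10-7-7-10-2-12 2-13 7-14 12-13 14-12 17-10 18-7 20-5 18-1 16 1 14 5 12 7 10 10 6 15-2 15-9 15-15 13-25 14-28 10-29 4z"/><path d="M525 17l-12 31-18 27-24 24-30 21-40 19-51 17-54 13-45 6-21-1-18-2-17-6-16-8-29-21-54-54-24-20-28-18-27-8"/></g><g data-elev="1200"><path d="M360 591l-6-10-9-11-13-10-14-9-34-14-39-7-27-1-26 1-31 5-92 19-27 3-25-2"/></g>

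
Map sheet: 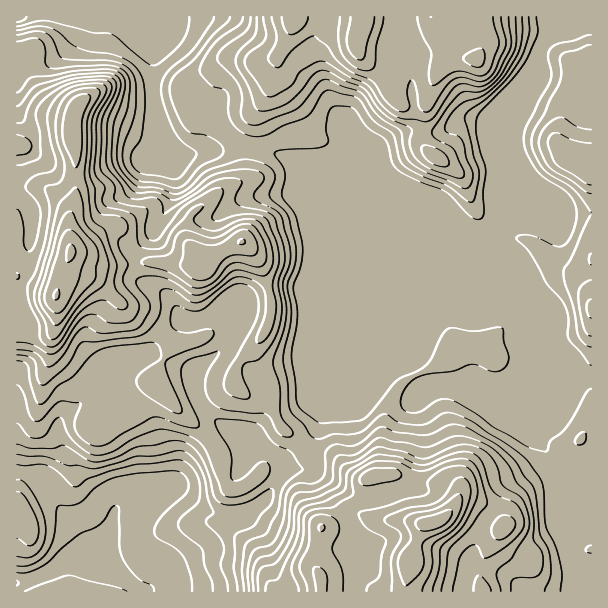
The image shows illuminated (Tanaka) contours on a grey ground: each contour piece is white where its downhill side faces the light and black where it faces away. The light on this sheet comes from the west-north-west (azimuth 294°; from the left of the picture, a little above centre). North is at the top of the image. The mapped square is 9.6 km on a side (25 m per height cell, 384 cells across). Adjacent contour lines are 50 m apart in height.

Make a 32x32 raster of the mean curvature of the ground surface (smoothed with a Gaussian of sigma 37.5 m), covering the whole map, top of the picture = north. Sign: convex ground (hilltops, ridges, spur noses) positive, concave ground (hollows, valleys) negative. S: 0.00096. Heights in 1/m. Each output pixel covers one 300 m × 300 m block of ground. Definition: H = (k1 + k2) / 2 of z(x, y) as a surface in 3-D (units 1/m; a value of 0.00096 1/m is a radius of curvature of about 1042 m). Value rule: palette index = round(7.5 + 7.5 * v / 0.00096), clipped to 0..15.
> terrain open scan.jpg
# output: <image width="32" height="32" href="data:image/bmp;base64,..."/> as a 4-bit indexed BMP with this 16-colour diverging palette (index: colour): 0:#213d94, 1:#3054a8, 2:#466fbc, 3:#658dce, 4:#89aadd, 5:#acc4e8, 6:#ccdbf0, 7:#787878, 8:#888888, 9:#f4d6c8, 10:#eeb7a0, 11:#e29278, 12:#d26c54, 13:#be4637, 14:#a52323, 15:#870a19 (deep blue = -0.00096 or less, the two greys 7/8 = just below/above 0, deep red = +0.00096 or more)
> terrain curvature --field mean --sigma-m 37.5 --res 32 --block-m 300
<image width="32" height="32" href="data:image/bmp;base64,Qk12AgAAAAAAAHYAAAAoAAAAIAAAACAAAAABAAQAAAAAAAACAAATCwAAEwsAABAAAAAAAAAAlD0hAKhUMAC8b0YAzo1lAN2qiQDoxKwA8NvMAHh4eACIiIgAyNb0AKC37gB4kuIAVGzSADdGvgAjI6UAGQqHAAWpmHdmZU6EyWdMhjmjWFe0JVaIZohubOh2T+k4dupHu1V3mGZkmTe1ZjmSJKV4S8pnhoibmnVF/VeG/4K/sXfWZ3Z3eHQTPOiqmp3zfbJnw2tVZlNf9R5GZCQx+1eVZ0FoY0QxbU8lA9/+ruxJZmZ2ldpqc59HN5pYmBW7yHWJmz3bd2bHY7xpVpd2iWQ3qmscibePcjXZVES0SKYmdztORnl26DzKwld0pDhkd3dpT1ZpjbN7p9R3d2p1Vmd3dwyXNllyOZeDd3d3mZeod3ebo1IjvIKucnd3d1mpl3dYafCqx3bIL9J3d3d3l6h3TinzS+pDRFbzeId3d2dndx8v+VuVGLAG8Hh3d3d3d3RtVvi2E234K5B3h4d3d3dYiETsqH+6+3/HR3h4d3d3TXth/qJwb4v+lkd3d3d3ecYsgdg+0UoAzaR3d3d3Z2ZXSnO+In9e9CNieHh3dj5HdziNbp1IIb+pZYeHdRC8N3IrVD8lAjKHrJV3d1av+zcq7YKPdSd0JFNGd3cq/6VWXcpzz2VlS5Z5Zod0JHGDdn6USr9Ec1x2vHd0Na/JI0c4hkvP+WGbZUvJYiP5jEgEWLhFee+TrXVqqlKZt2494GKZthM2U0fKzbaX3mdLv+gV2t92VldTbHaXZepHaIftRHsFRWZ3dkQnn1WPVZl5p2NU"/>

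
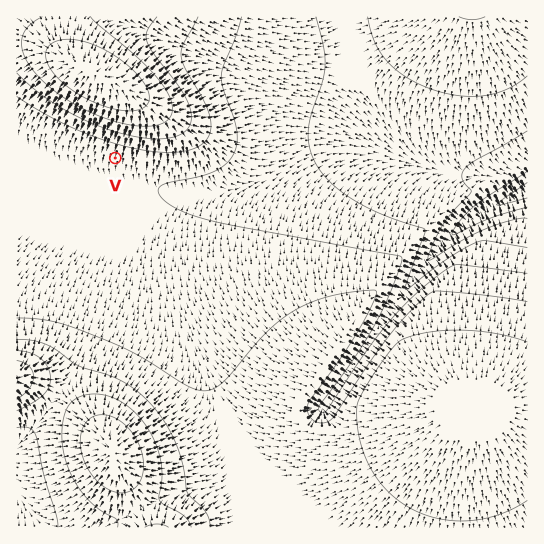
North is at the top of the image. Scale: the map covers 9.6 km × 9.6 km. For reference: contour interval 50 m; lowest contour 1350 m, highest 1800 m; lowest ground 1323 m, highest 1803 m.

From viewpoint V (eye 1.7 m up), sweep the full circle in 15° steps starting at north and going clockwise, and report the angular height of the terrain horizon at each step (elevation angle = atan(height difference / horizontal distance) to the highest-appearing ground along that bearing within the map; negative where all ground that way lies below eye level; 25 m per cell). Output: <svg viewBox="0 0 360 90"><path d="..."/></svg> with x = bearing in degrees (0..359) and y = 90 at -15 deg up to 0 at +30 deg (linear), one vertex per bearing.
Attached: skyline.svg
<svg viewBox="0 0 360 90"><path d="M0 37l15 0 15 2 15 3 15 5 15 6 15 5 15 2 15-2 15 1 15 0 15 0 15-4 15 2 15 2 15 1 15 0 15 0 15 0 15 0 15-2 15-6 15-7 15-5"/></svg>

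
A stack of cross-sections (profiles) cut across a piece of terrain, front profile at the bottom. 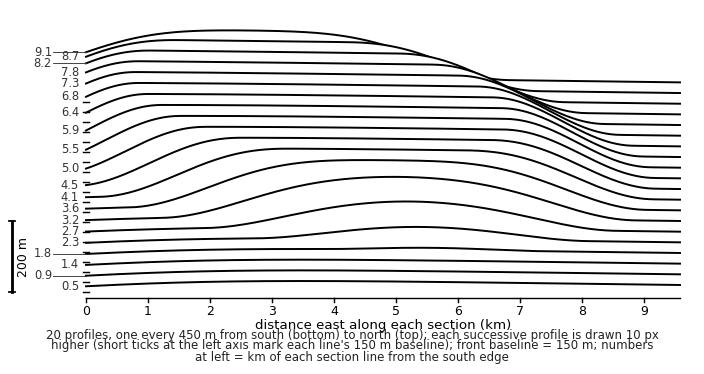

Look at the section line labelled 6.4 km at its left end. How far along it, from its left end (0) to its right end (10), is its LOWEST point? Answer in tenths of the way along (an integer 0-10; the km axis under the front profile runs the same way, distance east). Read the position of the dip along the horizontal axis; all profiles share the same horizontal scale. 10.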